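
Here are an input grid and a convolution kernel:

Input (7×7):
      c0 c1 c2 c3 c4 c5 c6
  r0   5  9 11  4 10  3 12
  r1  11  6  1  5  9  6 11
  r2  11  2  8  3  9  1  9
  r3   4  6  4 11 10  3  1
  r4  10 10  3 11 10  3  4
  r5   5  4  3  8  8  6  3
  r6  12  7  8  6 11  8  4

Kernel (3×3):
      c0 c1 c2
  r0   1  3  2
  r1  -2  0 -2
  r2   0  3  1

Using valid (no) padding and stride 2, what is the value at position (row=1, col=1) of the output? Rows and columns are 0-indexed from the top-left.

The receptive field on the input at this output position is [8 3 9 / 4 11 10 / 3 11 10]. Elementwise product with the kernel and sum: 8·1 + 3·3 + 9·2 + 4·-2 + 10·-2 + 11·3 + 10·1.

50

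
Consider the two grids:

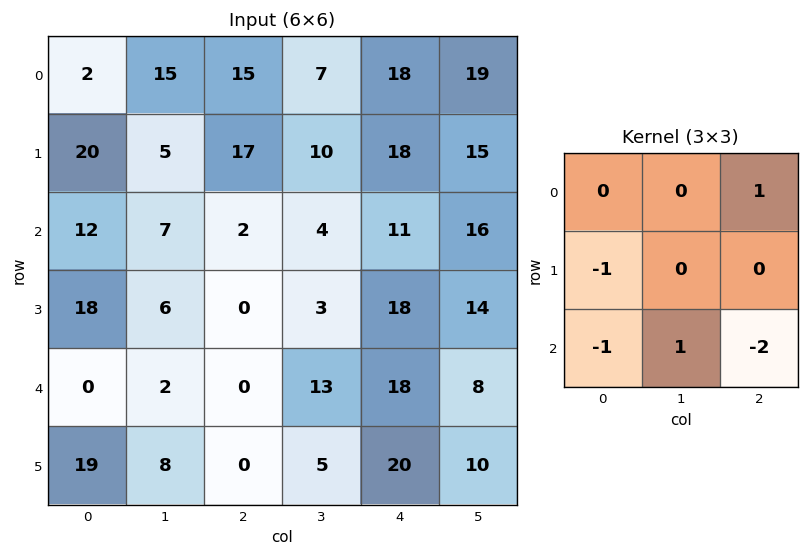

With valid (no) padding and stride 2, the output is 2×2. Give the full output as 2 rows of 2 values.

-14 -19
-14 -12

Output[0,0]: The receptive field on the input at this output position is [2 15 15 / 20 5 17 / 12 7 2]. Elementwise product with the kernel and sum: 15·1 + 20·-1 + 12·-1 + 7·1 + 2·-2.
Output[0,1]: The receptive field on the input at this output position is [15 7 18 / 17 10 18 / 2 4 11]. Elementwise product with the kernel and sum: 18·1 + 17·-1 + 2·-1 + 4·1 + 11·-2.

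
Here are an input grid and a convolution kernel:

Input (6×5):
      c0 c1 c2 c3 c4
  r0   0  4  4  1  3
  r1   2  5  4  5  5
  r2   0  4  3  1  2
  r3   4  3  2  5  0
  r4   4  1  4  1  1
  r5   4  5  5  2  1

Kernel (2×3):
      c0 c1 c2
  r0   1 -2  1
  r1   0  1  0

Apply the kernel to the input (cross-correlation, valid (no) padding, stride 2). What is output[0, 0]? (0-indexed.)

The receptive field on the input at this output position is [0 4 4 / 2 5 4]. Elementwise product with the kernel and sum: 0·1 + 4·-2 + 4·1 + 5·1.

1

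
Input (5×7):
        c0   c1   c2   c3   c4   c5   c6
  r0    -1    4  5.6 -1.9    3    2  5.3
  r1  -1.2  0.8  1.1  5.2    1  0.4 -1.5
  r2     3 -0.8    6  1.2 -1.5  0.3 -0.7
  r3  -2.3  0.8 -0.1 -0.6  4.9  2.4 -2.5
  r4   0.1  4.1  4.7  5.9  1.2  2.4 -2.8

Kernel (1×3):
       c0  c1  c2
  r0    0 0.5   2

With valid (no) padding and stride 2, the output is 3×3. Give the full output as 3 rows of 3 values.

13.2 5.05 11.6
11.6 -2.4 -1.25
11.45 5.35 -4.4

Output[0,0]: The receptive field on the input at this output position is [-1 4 5.6]. Elementwise product with the kernel and sum: 4·0.5 + 5.6·2.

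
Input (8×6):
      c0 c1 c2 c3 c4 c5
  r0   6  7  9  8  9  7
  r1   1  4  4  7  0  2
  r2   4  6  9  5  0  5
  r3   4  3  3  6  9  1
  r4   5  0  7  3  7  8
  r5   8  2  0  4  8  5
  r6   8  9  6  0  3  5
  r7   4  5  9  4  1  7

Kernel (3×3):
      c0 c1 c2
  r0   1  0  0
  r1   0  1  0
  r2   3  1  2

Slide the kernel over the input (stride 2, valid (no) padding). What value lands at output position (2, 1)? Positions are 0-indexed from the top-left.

The receptive field on the input at this output position is [7 3 7 / 0 4 8 / 6 0 3]. Elementwise product with the kernel and sum: 7·1 + 4·1 + 6·3 + 0·1 + 3·2.

35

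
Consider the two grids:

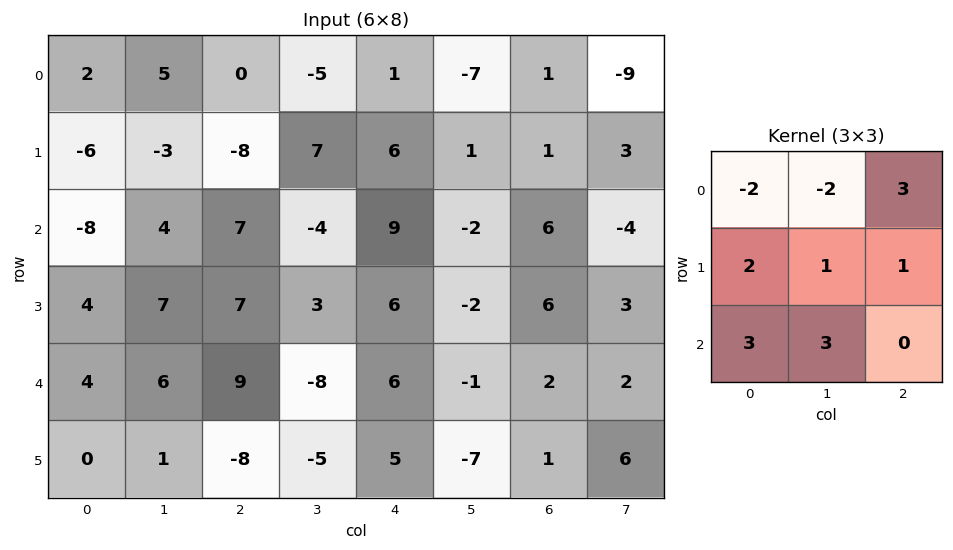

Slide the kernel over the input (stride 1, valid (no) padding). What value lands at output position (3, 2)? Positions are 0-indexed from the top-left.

-25

The receptive field on the input at this output position is [7 3 6 / 9 -8 6 / -8 -5 5]. Elementwise product with the kernel and sum: 7·-2 + 3·-2 + 6·3 + 9·2 + -8·1 + 6·1 + -8·3 + -5·3.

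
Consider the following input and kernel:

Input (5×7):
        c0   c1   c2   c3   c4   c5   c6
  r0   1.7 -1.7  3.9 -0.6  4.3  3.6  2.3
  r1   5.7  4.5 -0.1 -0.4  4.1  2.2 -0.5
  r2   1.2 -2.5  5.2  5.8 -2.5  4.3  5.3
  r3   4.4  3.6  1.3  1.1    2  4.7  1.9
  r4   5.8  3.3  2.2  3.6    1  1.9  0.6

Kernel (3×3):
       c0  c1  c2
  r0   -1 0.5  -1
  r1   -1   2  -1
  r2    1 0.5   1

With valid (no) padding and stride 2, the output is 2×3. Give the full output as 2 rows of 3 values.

Output[0,0]: The receptive field on the input at this output position is [1.7 -1.7 3.9 / 5.7 4.5 -0.1 / 1.2 -2.5 5.2]. Elementwise product with the kernel and sum: 1.7·-1 + -1.7·0.5 + 3.9·-1 + 5.7·-1 + 4.5·2 + -0.1·-1 + 1.2·1 + -2.5·0.5 + 5.2·1.

2.1 -7.7 0.95
3.5 4.1 7.4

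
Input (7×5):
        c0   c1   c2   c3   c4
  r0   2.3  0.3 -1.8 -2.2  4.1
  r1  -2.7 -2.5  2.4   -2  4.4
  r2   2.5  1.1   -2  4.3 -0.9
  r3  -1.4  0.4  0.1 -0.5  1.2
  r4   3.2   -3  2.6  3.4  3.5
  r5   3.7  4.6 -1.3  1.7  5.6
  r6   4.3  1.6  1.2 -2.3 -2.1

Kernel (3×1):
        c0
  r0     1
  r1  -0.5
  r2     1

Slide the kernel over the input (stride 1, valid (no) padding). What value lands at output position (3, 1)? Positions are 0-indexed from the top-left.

The receptive field on the input at this output position is [0.4 / -3 / 4.6]. Elementwise product with the kernel and sum: 0.4·1 + -3·-0.5 + 4.6·1.

6.5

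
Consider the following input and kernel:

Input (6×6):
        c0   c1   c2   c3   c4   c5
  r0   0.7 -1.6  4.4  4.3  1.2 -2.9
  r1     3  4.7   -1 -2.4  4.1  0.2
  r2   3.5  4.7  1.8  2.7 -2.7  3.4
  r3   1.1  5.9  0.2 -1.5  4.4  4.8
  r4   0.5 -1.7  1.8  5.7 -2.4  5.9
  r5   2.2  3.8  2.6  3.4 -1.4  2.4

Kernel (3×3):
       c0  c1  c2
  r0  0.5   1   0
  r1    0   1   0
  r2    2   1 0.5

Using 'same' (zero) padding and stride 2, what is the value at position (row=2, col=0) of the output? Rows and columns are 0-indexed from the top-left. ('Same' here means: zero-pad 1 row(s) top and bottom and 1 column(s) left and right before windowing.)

5.7

The receptive field on the zero-padded input at this output position is [0 1.1 5.9 / 0 0.5 -1.7 / 0 2.2 3.8]. Elementwise product with the kernel and sum: 0·0.5 + 1.1·1 + 0.5·1 + 0·2 + 2.2·1 + 3.8·0.5.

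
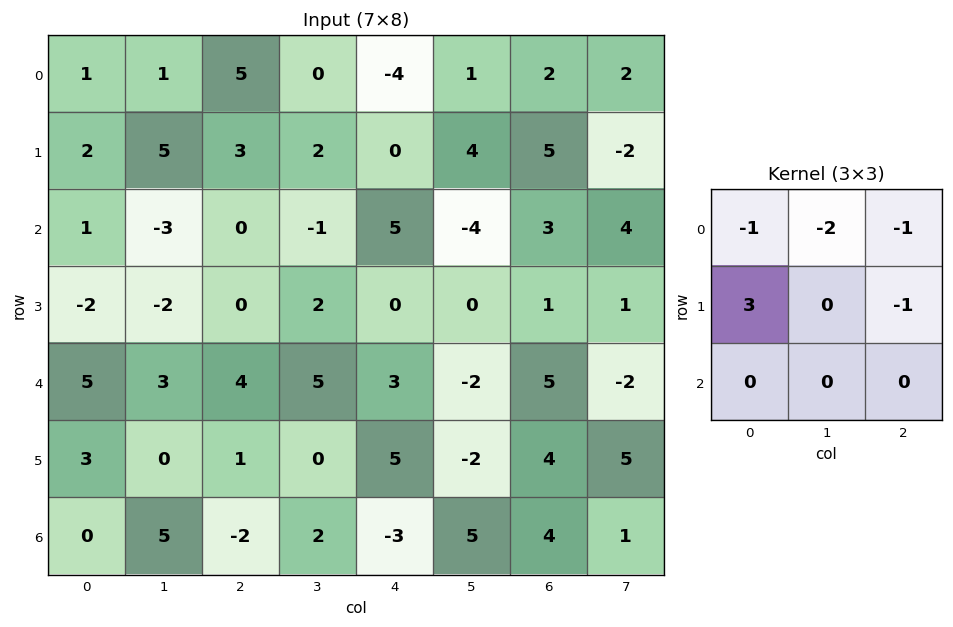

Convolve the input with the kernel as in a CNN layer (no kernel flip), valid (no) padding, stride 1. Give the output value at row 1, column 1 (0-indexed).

The receptive field on the input at this output position is [5 3 2 / -3 0 -1 / -2 0 2]. Elementwise product with the kernel and sum: 5·-1 + 3·-2 + 2·-1 + -3·3 + -1·-1.

-21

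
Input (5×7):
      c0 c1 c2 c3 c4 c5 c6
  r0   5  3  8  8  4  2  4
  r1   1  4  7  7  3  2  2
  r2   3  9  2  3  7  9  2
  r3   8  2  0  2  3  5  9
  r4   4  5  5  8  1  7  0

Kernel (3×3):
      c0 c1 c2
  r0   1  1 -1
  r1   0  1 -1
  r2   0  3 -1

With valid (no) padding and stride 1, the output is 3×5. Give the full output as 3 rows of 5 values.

22 6 18 23 27
11 1 10 10 16
22 13 20 -5 31

Output[0,0]: The receptive field on the input at this output position is [5 3 8 / 1 4 7 / 3 9 2]. Elementwise product with the kernel and sum: 5·1 + 3·1 + 8·-1 + 4·1 + 7·-1 + 9·3 + 2·-1.
Output[0,1]: The receptive field on the input at this output position is [3 8 8 / 4 7 7 / 9 2 3]. Elementwise product with the kernel and sum: 3·1 + 8·1 + 8·-1 + 7·1 + 7·-1 + 2·3 + 3·-1.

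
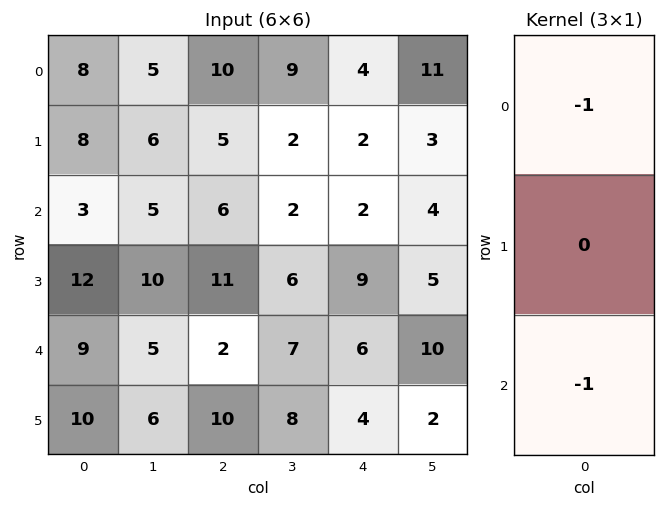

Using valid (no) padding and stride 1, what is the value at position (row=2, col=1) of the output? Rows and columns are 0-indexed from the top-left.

The receptive field on the input at this output position is [5 / 10 / 5]. Elementwise product with the kernel and sum: 5·-1 + 5·-1.

-10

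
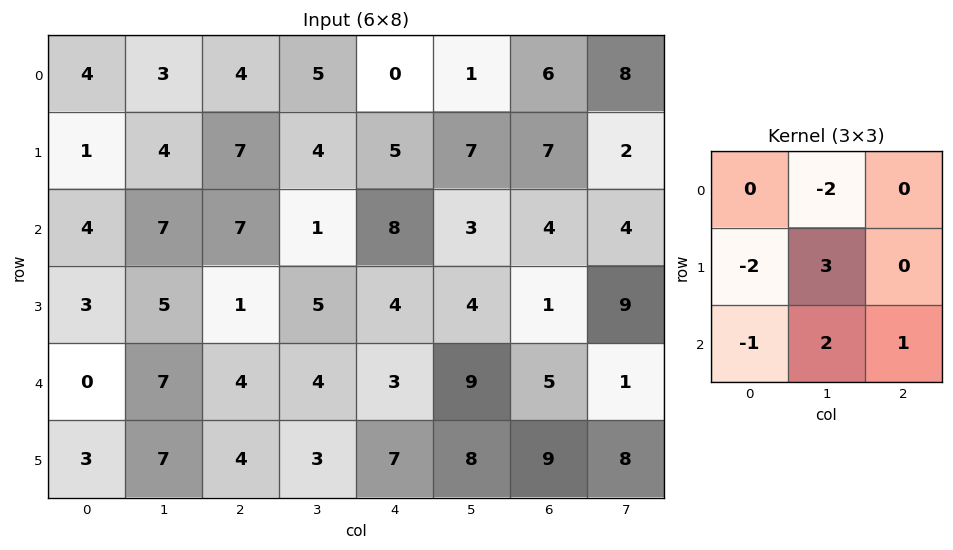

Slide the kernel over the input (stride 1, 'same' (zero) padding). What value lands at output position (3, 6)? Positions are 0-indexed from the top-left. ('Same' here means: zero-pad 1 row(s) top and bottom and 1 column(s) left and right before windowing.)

The receptive field on the zero-padded input at this output position is [3 4 4 / 4 1 9 / 9 5 1]. Elementwise product with the kernel and sum: 4·-2 + 4·-2 + 1·3 + 9·-1 + 5·2 + 1·1.

-11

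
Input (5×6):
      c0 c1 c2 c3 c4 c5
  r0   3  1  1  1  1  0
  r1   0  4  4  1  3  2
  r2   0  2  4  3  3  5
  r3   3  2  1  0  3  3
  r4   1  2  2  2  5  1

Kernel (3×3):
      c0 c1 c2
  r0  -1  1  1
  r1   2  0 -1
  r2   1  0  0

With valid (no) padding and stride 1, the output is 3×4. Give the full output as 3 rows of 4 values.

Output[0,0]: The receptive field on the input at this output position is [3 1 1 / 0 4 4 / 0 2 4]. Elementwise product with the kernel and sum: 3·-1 + 1·1 + 1·1 + 0·2 + 4·-1 + 0·1.
Output[0,1]: The receptive field on the input at this output position is [1 1 1 / 4 4 1 / 2 4 3]. Elementwise product with the kernel and sum: 1·-1 + 1·1 + 1·1 + 4·2 + 1·-1 + 2·1.

-5 10 10 3
7 4 6 5
12 11 3 4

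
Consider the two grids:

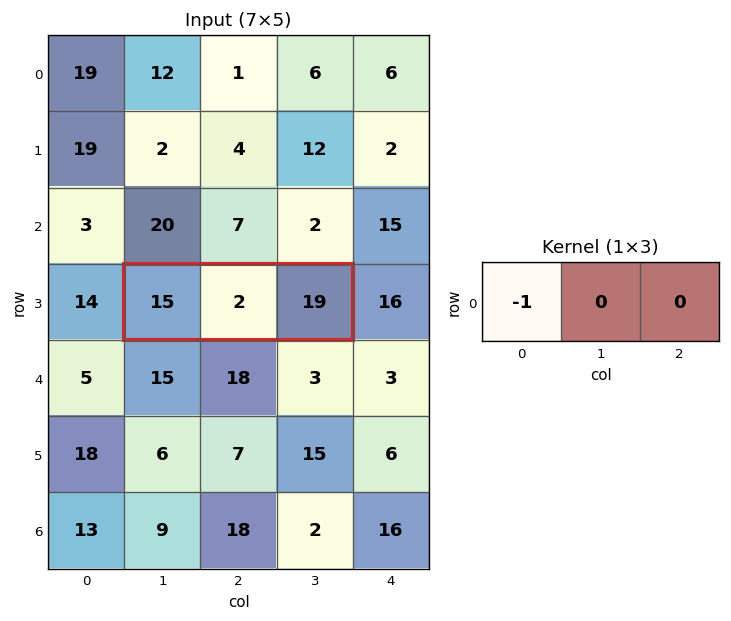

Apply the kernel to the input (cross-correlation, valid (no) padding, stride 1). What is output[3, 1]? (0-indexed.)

The receptive field on the input at this output position is [15 2 19]. Elementwise product with the kernel and sum: 15·-1.

-15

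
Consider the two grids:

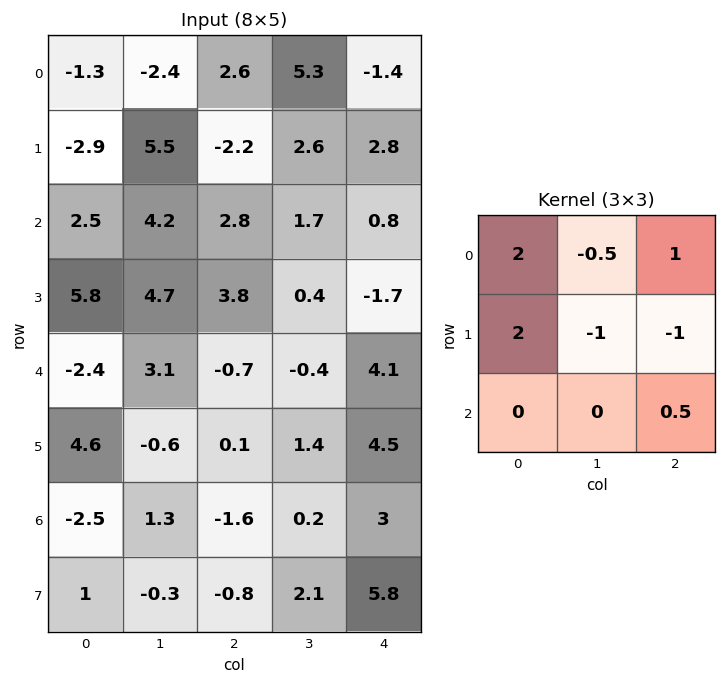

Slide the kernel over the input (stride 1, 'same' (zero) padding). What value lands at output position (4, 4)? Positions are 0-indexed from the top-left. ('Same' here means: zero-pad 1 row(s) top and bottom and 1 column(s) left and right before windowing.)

The receptive field on the zero-padded input at this output position is [0.4 -1.7 0 / -0.4 4.1 0 / 1.4 4.5 0]. Elementwise product with the kernel and sum: 0.4·2 + -1.7·-0.5 + 0·1 + -0.4·2 + 4.1·-1 + 0·-1 + 0·0.5.

-3.25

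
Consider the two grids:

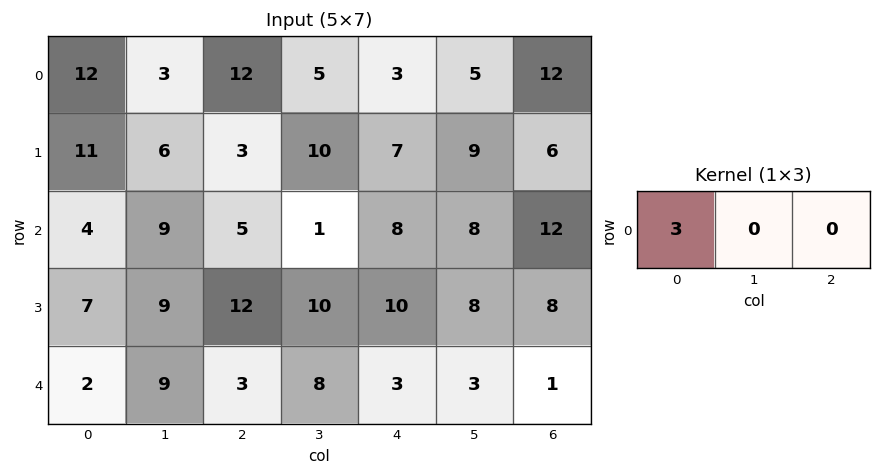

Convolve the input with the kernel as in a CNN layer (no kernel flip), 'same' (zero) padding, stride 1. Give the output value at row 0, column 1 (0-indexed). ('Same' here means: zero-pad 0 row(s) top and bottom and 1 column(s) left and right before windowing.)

36

The receptive field on the zero-padded input at this output position is [12 3 12]. Elementwise product with the kernel and sum: 12·3.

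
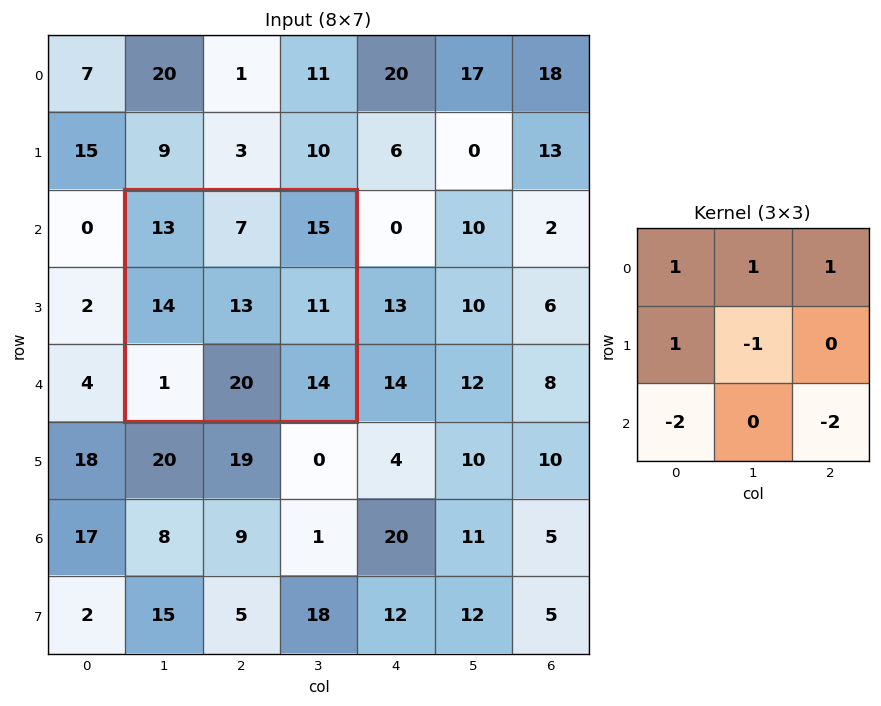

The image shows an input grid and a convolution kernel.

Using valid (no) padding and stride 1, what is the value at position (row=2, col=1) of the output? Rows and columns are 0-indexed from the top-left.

The receptive field on the input at this output position is [13 7 15 / 14 13 11 / 1 20 14]. Elementwise product with the kernel and sum: 13·1 + 7·1 + 15·1 + 14·1 + 13·-1 + 1·-2 + 14·-2.

6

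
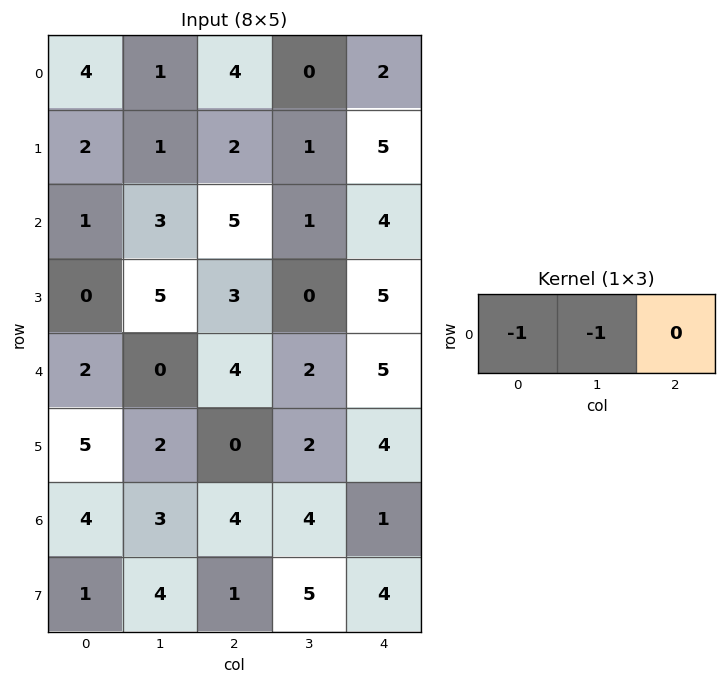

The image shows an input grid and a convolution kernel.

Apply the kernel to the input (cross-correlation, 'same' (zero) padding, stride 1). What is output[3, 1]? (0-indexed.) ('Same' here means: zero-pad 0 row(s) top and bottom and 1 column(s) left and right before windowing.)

-5

The receptive field on the zero-padded input at this output position is [0 5 3]. Elementwise product with the kernel and sum: 0·-1 + 5·-1.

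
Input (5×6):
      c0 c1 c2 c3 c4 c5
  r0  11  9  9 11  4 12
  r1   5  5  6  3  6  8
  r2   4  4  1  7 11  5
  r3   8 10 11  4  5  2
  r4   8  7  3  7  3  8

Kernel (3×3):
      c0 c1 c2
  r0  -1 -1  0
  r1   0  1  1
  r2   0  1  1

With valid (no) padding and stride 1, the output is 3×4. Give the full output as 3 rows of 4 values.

-4 -1 7 15
16 12 18 14
23 20 11 0

Output[0,0]: The receptive field on the input at this output position is [11 9 9 / 5 5 6 / 4 4 1]. Elementwise product with the kernel and sum: 11·-1 + 9·-1 + 5·1 + 6·1 + 4·1 + 1·1.
Output[0,1]: The receptive field on the input at this output position is [9 9 11 / 5 6 3 / 4 1 7]. Elementwise product with the kernel and sum: 9·-1 + 9·-1 + 6·1 + 3·1 + 1·1 + 7·1.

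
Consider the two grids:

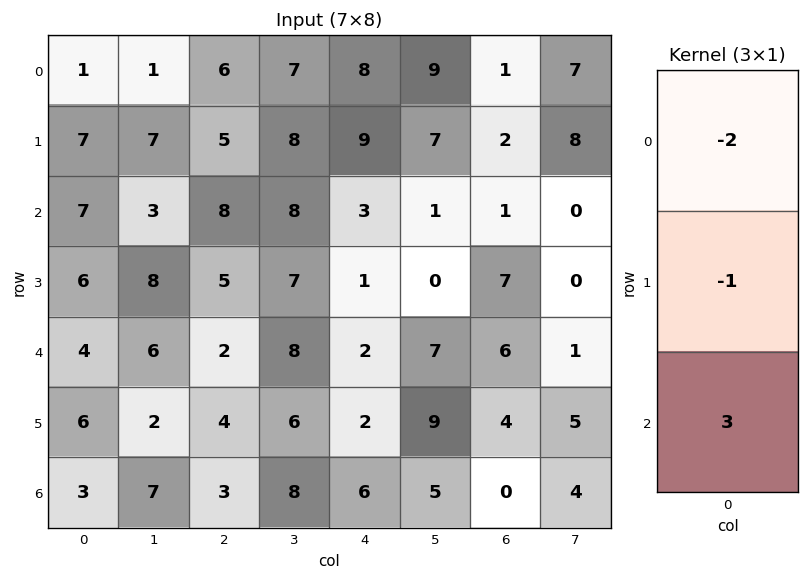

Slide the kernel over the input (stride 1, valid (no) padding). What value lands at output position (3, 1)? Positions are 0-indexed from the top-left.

The receptive field on the input at this output position is [8 / 6 / 2]. Elementwise product with the kernel and sum: 8·-2 + 6·-1 + 2·3.

-16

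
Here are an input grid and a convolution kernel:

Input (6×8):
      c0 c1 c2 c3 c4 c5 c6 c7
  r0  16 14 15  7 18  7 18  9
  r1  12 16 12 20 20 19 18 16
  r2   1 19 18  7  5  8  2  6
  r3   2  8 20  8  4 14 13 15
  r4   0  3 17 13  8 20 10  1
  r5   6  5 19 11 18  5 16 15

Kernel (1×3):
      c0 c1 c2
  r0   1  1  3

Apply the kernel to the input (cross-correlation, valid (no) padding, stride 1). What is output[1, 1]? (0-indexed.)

The receptive field on the input at this output position is [16 12 20]. Elementwise product with the kernel and sum: 16·1 + 12·1 + 20·3.

88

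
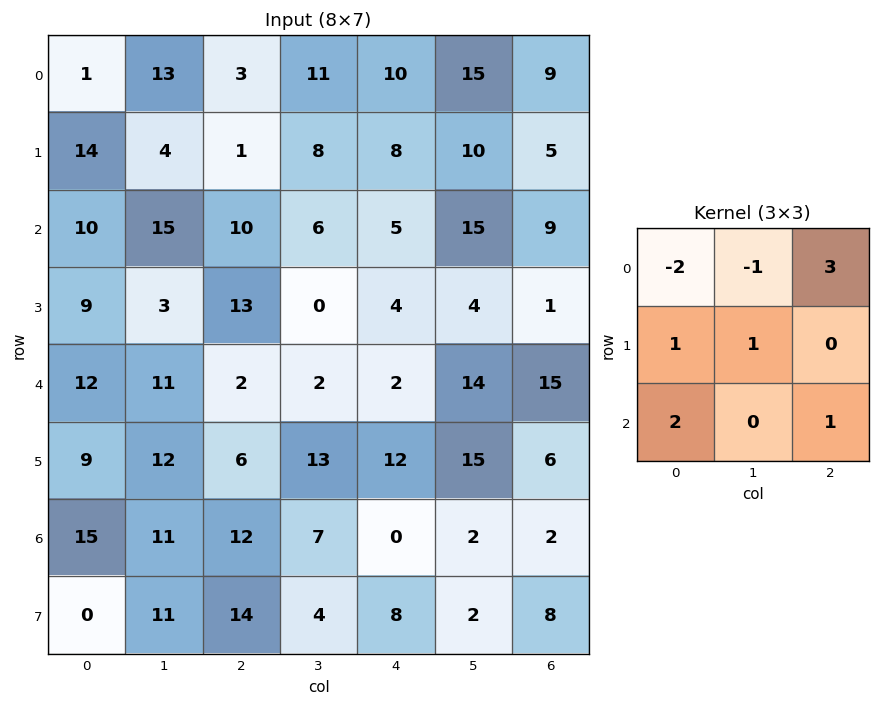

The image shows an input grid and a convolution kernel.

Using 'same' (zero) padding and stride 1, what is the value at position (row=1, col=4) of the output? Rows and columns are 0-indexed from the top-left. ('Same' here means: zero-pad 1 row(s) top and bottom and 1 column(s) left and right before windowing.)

The receptive field on the zero-padded input at this output position is [11 10 15 / 8 8 10 / 6 5 15]. Elementwise product with the kernel and sum: 11·-2 + 10·-1 + 15·3 + 8·1 + 8·1 + 6·2 + 15·1.

56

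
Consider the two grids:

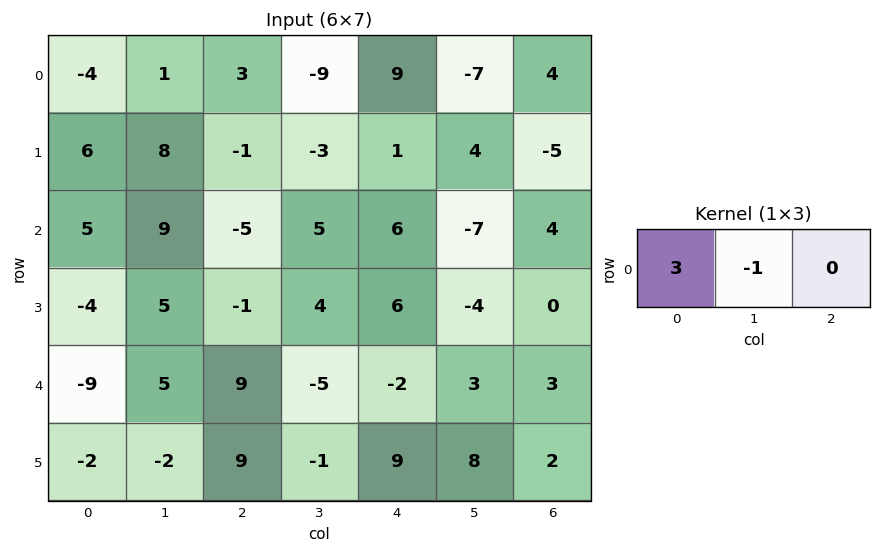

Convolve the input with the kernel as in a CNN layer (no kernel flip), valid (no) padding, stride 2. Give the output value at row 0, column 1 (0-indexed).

18

The receptive field on the input at this output position is [3 -9 9]. Elementwise product with the kernel and sum: 3·3 + -9·-1.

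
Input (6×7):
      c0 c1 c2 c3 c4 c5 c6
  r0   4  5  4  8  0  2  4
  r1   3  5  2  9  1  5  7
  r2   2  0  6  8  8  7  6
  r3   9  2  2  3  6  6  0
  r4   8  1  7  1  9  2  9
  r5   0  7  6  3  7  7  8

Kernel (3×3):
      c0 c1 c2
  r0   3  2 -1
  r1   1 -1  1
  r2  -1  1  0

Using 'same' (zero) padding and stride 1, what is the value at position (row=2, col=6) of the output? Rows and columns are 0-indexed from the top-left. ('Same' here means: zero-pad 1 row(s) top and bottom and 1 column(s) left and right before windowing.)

The receptive field on the zero-padded input at this output position is [5 7 0 / 7 6 0 / 6 0 0]. Elementwise product with the kernel and sum: 5·3 + 7·2 + 0·-1 + 7·1 + 6·-1 + 0·1 + 6·-1 + 0·1.

24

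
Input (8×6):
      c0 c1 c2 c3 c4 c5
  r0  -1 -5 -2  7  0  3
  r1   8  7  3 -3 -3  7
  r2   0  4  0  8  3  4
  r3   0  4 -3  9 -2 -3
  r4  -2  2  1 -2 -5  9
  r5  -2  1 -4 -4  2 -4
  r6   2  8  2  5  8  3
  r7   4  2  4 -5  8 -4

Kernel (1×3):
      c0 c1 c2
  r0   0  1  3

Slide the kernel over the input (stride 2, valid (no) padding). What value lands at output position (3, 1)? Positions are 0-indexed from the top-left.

The receptive field on the input at this output position is [2 5 8]. Elementwise product with the kernel and sum: 5·1 + 8·3.

29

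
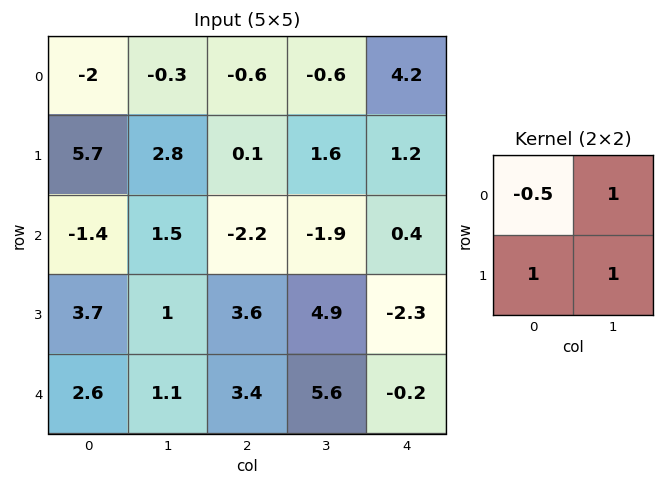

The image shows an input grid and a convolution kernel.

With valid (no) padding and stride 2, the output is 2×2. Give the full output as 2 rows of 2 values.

Output[0,0]: The receptive field on the input at this output position is [-2 -0.3 / 5.7 2.8]. Elementwise product with the kernel and sum: -2·-0.5 + -0.3·1 + 5.7·1 + 2.8·1.
Output[0,1]: The receptive field on the input at this output position is [-0.6 -0.6 / 0.1 1.6]. Elementwise product with the kernel and sum: -0.6·-0.5 + -0.6·1 + 0.1·1 + 1.6·1.

9.2 1.4
6.9 7.7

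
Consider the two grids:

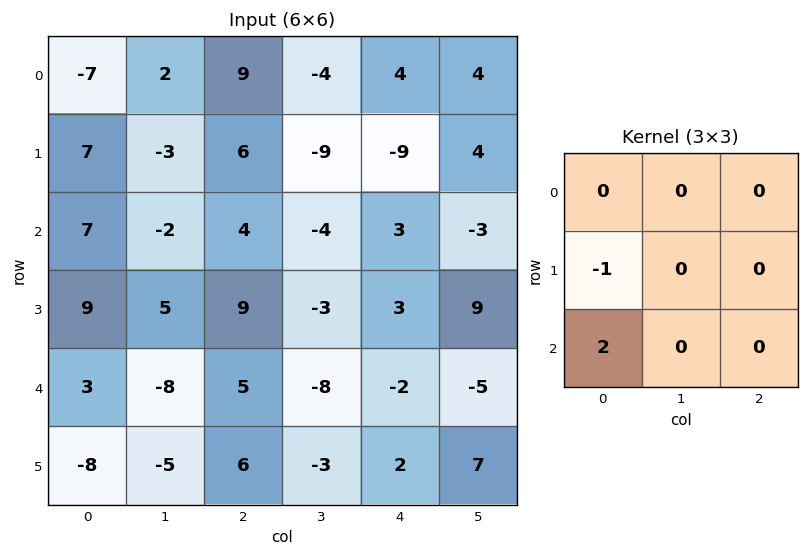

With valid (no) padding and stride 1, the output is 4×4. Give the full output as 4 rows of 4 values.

Output[0,0]: The receptive field on the input at this output position is [-7 2 9 / 7 -3 6 / 7 -2 4]. Elementwise product with the kernel and sum: 7·-1 + 7·2.

7 -1 2 1
11 12 14 -2
-3 -21 1 -13
-19 -2 7 2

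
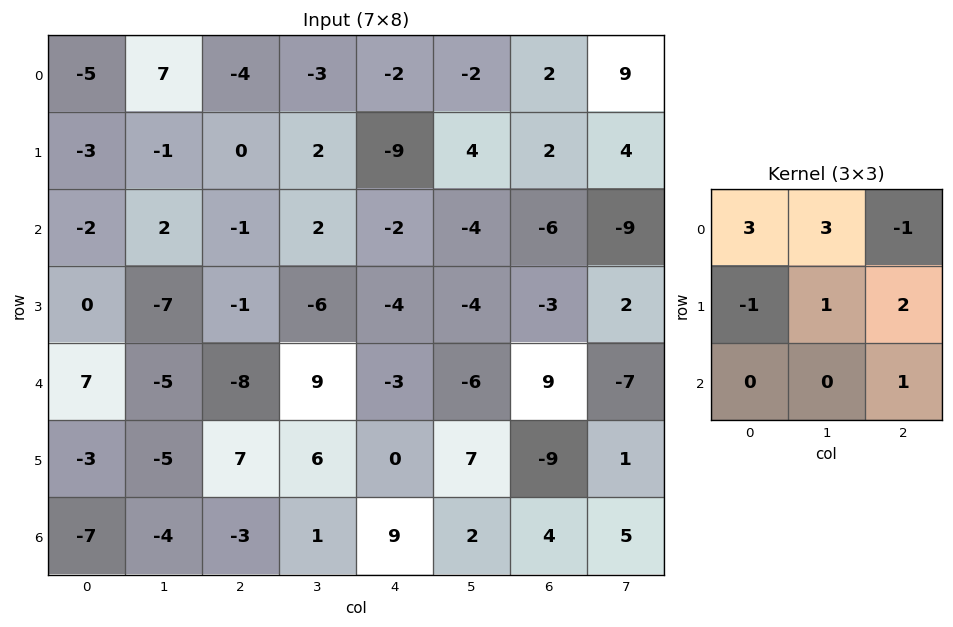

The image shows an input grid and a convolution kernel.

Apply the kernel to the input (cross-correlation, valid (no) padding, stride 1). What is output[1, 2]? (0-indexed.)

10

The receptive field on the input at this output position is [0 2 -9 / -1 2 -2 / -1 -6 -4]. Elementwise product with the kernel and sum: 0·3 + 2·3 + -9·-1 + -1·-1 + 2·1 + -2·2 + -4·1.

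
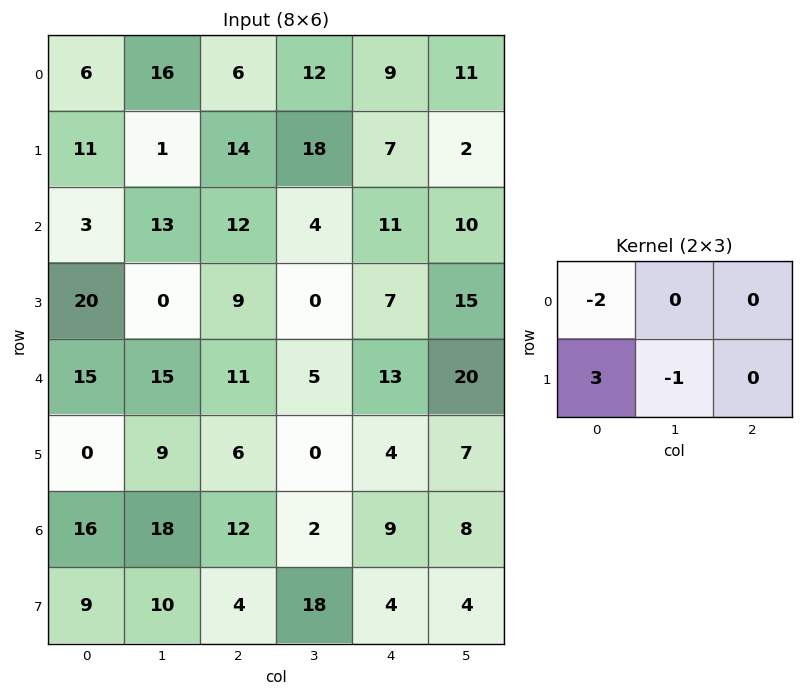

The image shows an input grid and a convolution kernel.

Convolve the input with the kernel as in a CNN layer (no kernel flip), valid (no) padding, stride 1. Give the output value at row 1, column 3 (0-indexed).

-35

The receptive field on the input at this output position is [18 7 2 / 4 11 10]. Elementwise product with the kernel and sum: 18·-2 + 4·3 + 11·-1.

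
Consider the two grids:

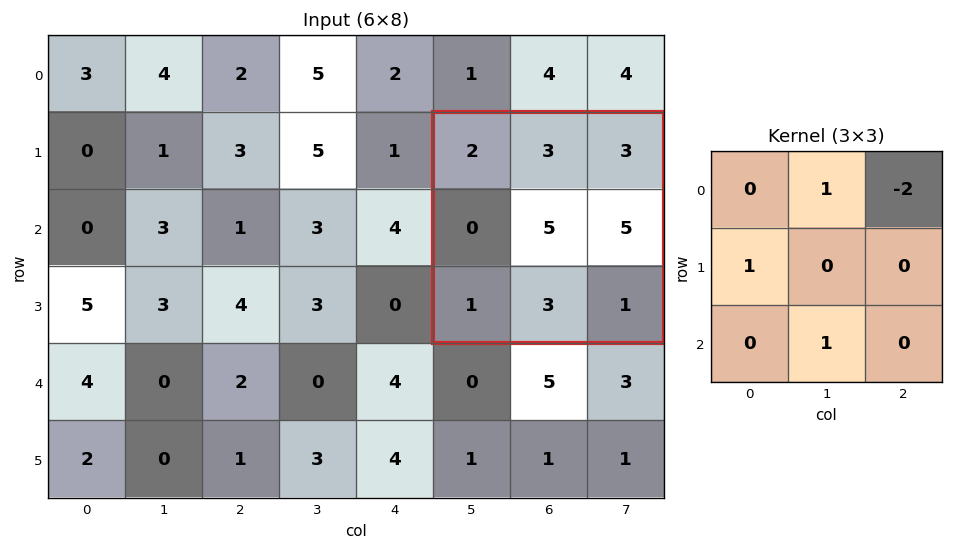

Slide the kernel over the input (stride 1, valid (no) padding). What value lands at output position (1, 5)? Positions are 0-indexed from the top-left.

The receptive field on the input at this output position is [2 3 3 / 0 5 5 / 1 3 1]. Elementwise product with the kernel and sum: 3·1 + 3·-2 + 0·1 + 3·1.

0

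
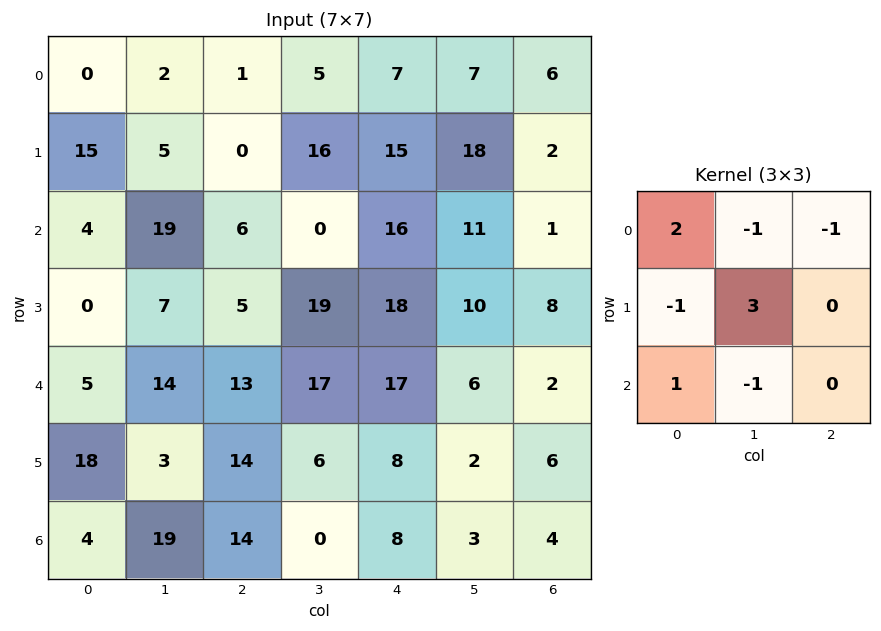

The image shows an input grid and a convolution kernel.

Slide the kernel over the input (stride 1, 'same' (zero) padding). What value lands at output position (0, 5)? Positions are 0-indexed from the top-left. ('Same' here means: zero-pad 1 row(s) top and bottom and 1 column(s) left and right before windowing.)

11

The receptive field on the zero-padded input at this output position is [0 0 0 / 7 7 6 / 15 18 2]. Elementwise product with the kernel and sum: 0·2 + 0·-1 + 0·-1 + 7·-1 + 7·3 + 15·1 + 18·-1.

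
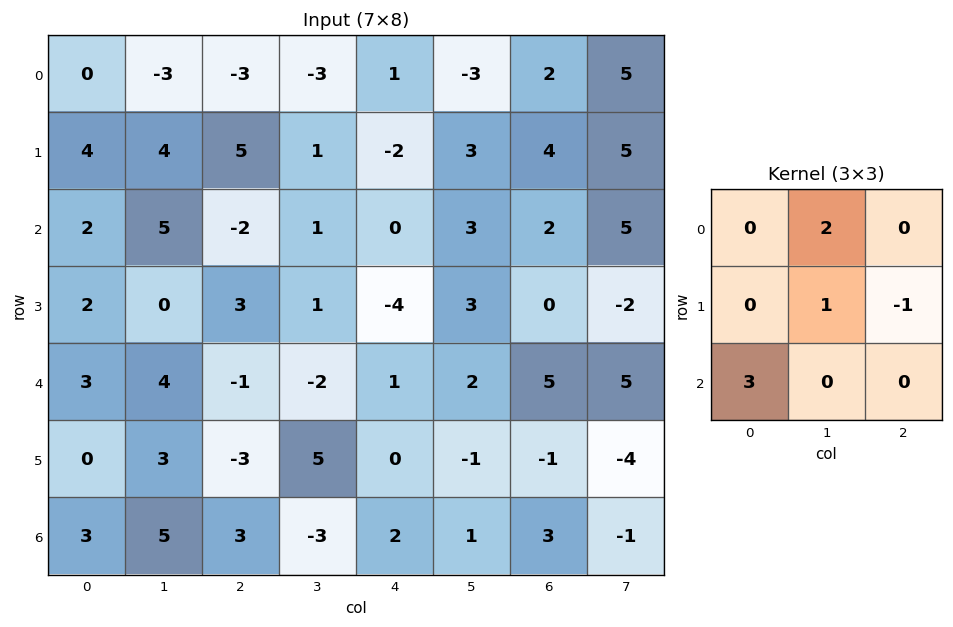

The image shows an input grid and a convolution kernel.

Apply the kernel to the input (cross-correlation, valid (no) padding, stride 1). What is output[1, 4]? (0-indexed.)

The receptive field on the input at this output position is [-2 3 4 / 0 3 2 / -4 3 0]. Elementwise product with the kernel and sum: 3·2 + 3·1 + 2·-1 + -4·3.

-5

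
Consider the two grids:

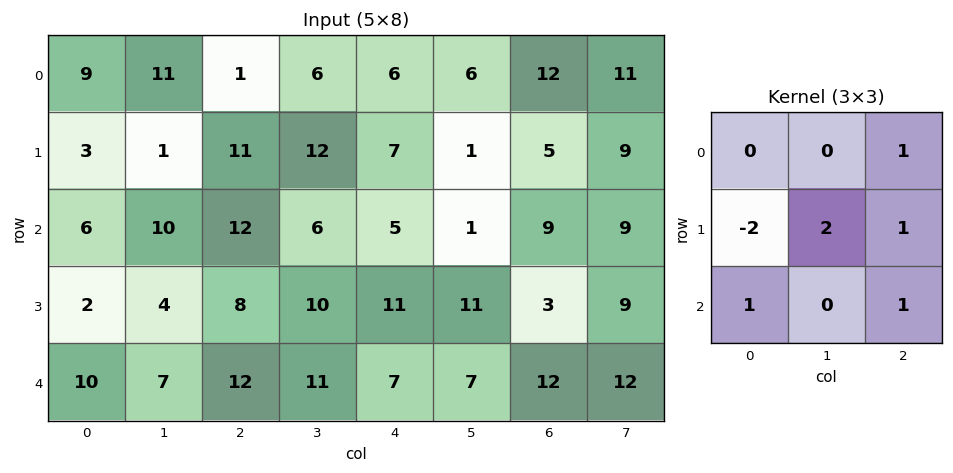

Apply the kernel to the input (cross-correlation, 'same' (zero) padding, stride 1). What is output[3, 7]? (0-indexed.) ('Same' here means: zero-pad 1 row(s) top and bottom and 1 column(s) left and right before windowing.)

The receptive field on the zero-padded input at this output position is [9 9 0 / 3 9 0 / 12 12 0]. Elementwise product with the kernel and sum: 0·1 + 3·-2 + 9·2 + 0·1 + 12·1 + 0·1.

24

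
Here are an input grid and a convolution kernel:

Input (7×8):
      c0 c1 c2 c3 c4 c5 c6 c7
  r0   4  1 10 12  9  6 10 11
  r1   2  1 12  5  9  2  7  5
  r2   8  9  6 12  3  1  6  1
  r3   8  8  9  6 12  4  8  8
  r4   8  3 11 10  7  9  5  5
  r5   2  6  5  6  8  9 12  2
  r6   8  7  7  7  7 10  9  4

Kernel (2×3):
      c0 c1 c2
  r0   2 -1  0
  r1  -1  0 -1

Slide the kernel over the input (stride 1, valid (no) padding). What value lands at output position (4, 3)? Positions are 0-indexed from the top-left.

The receptive field on the input at this output position is [10 7 9 / 6 8 9]. Elementwise product with the kernel and sum: 10·2 + 7·-1 + 6·-1 + 9·-1.

-2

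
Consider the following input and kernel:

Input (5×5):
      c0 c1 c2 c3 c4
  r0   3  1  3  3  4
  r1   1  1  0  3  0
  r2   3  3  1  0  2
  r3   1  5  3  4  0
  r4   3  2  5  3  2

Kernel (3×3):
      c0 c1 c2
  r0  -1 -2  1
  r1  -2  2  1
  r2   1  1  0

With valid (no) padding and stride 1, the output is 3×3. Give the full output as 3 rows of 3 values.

Output[0,0]: The receptive field on the input at this output position is [3 1 3 / 1 1 0 / 3 3 1]. Elementwise product with the kernel and sum: 3·-1 + 1·-2 + 3·1 + 1·-2 + 1·2 + 0·1 + 3·1 + 3·1.
Output[0,1]: The receptive field on the input at this output position is [1 3 3 / 1 0 3 / 3 1 0]. Elementwise product with the kernel and sum: 1·-1 + 3·-2 + 3·1 + 1·-2 + 0·2 + 3·1 + 3·1 + 1·1.

4 1 2
4 6 1
8 2 11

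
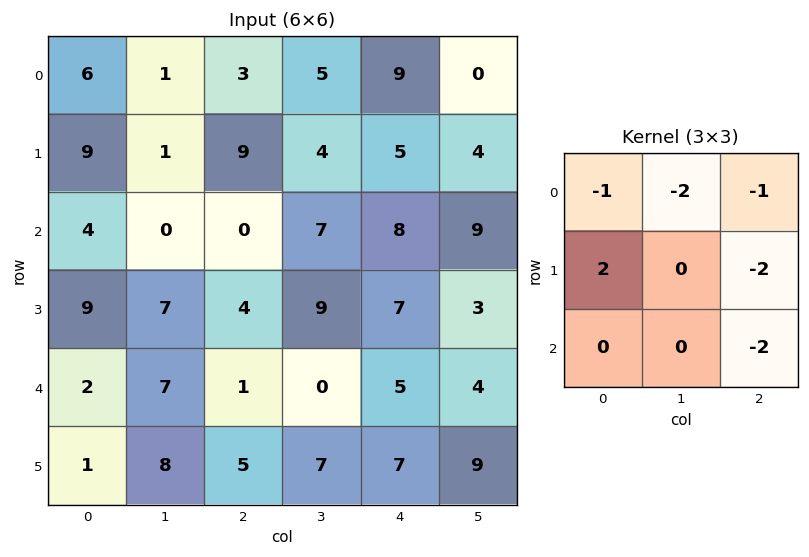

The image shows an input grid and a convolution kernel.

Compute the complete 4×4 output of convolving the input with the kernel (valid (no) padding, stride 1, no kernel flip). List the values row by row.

-11 -32 -30 -41
-20 -55 -52 -28
4 -11 -38 -28
-35 -24 -51 -52

Output[0,0]: The receptive field on the input at this output position is [6 1 3 / 9 1 9 / 4 0 0]. Elementwise product with the kernel and sum: 6·-1 + 1·-2 + 3·-1 + 9·2 + 9·-2 + 0·-2.
Output[0,1]: The receptive field on the input at this output position is [1 3 5 / 1 9 4 / 0 0 7]. Elementwise product with the kernel and sum: 1·-1 + 3·-2 + 5·-1 + 1·2 + 4·-2 + 7·-2.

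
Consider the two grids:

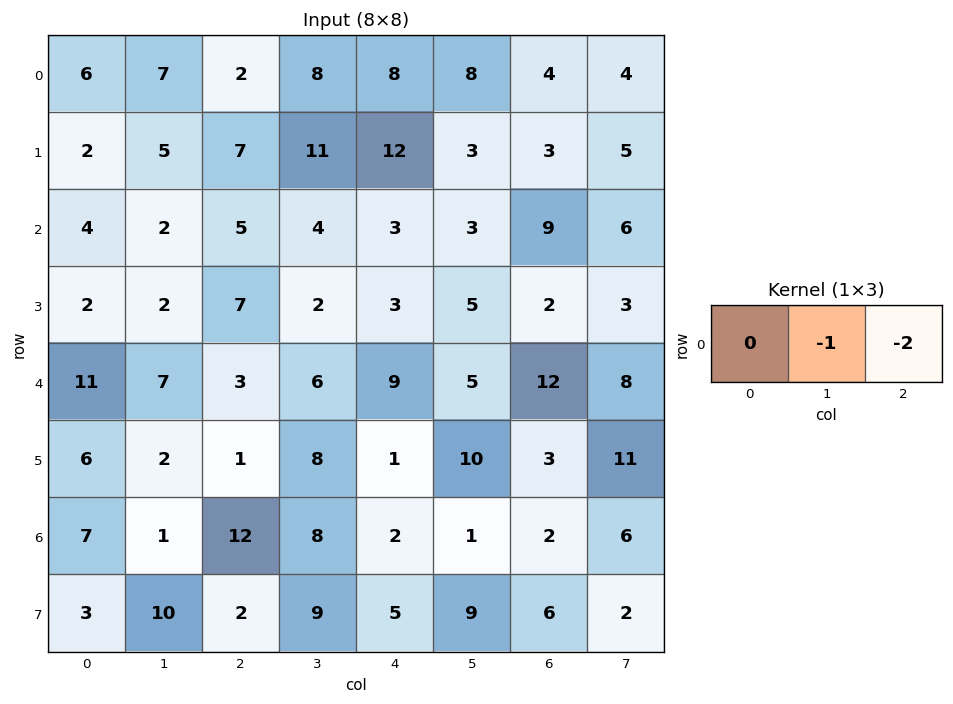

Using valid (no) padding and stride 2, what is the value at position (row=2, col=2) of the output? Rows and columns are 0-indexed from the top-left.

-29

The receptive field on the input at this output position is [9 5 12]. Elementwise product with the kernel and sum: 5·-1 + 12·-2.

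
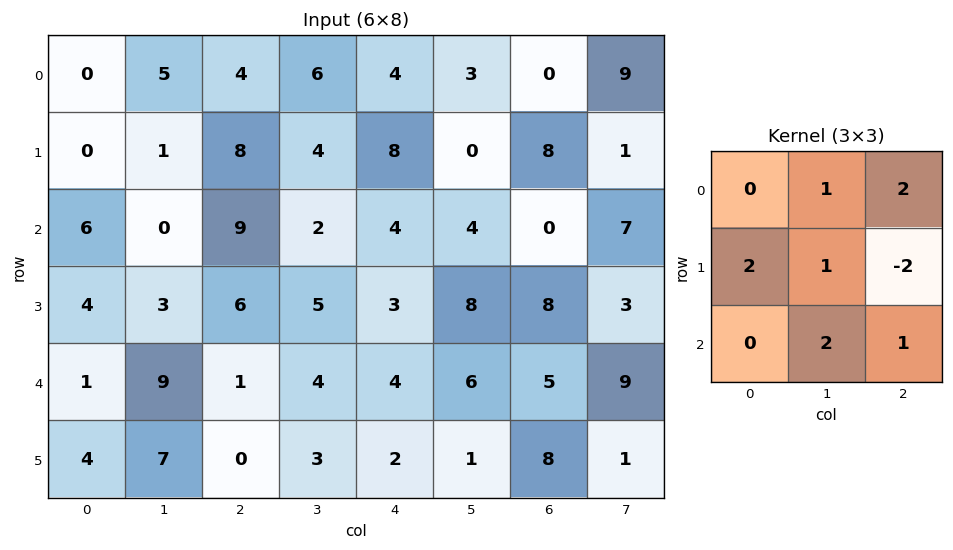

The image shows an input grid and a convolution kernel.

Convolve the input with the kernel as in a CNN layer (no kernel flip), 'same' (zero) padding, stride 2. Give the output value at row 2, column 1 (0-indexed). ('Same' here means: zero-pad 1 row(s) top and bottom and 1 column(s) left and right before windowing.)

The receptive field on the zero-padded input at this output position is [3 6 5 / 9 1 4 / 7 0 3]. Elementwise product with the kernel and sum: 6·1 + 5·2 + 9·2 + 1·1 + 4·-2 + 0·2 + 3·1.

30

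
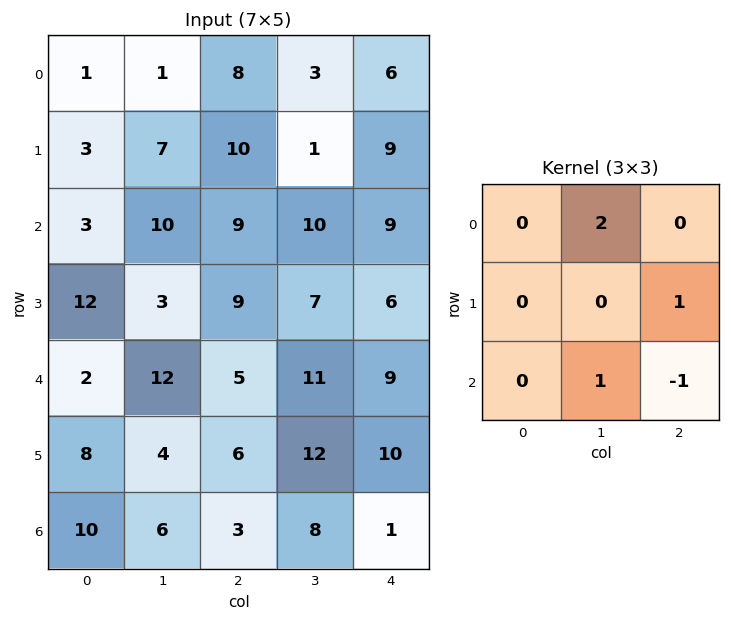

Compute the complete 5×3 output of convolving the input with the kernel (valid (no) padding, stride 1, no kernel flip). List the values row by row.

Output[0,0]: The receptive field on the input at this output position is [1 1 8 / 3 7 10 / 3 10 9]. Elementwise product with the kernel and sum: 1·2 + 10·1 + 10·1 + 9·-1.

13 16 16
17 32 12
36 19 28
9 23 25
33 17 39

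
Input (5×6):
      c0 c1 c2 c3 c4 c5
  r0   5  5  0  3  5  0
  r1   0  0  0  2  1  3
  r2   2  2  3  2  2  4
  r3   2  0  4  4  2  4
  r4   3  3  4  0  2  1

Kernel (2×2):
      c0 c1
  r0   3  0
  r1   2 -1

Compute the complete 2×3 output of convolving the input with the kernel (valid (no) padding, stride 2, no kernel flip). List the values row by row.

Output[0,0]: The receptive field on the input at this output position is [5 5 / 0 0]. Elementwise product with the kernel and sum: 5·3 + 0·2 + 0·-1.
Output[0,1]: The receptive field on the input at this output position is [0 3 / 0 2]. Elementwise product with the kernel and sum: 0·3 + 0·2 + 2·-1.

15 -2 14
10 13 6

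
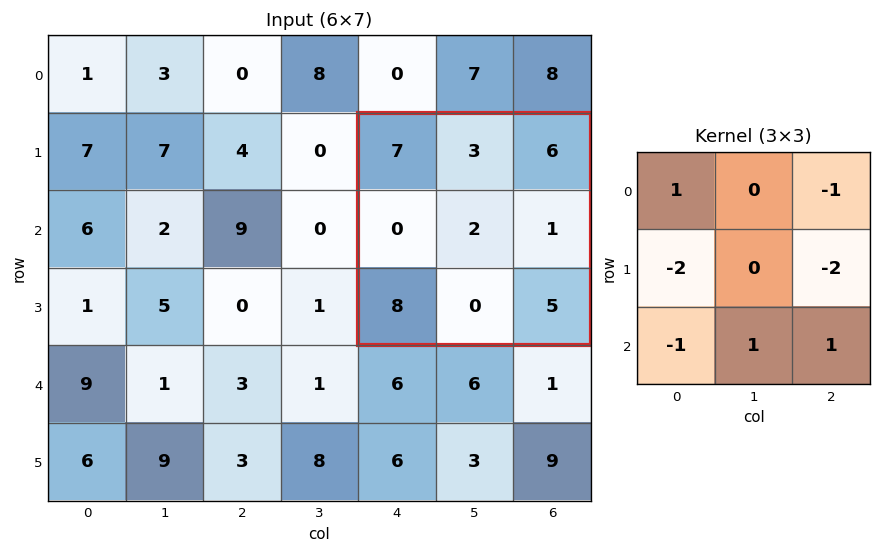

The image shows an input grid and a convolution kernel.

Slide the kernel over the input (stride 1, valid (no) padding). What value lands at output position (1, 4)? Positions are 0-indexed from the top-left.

The receptive field on the input at this output position is [7 3 6 / 0 2 1 / 8 0 5]. Elementwise product with the kernel and sum: 7·1 + 6·-1 + 0·-2 + 1·-2 + 8·-1 + 0·1 + 5·1.

-4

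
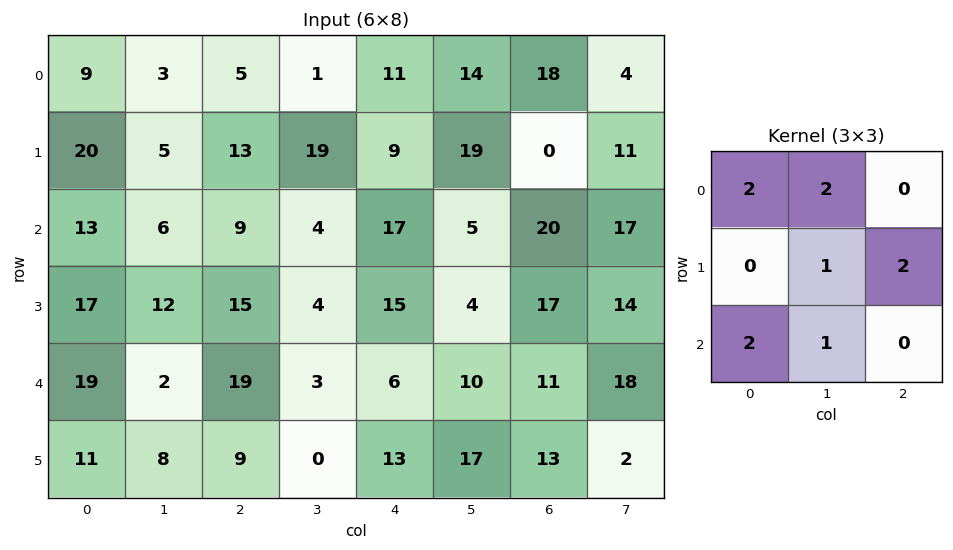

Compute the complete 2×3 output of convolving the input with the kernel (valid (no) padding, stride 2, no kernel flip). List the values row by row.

87 71 108
120 101 104

Output[0,0]: The receptive field on the input at this output position is [9 3 5 / 20 5 13 / 13 6 9]. Elementwise product with the kernel and sum: 9·2 + 3·2 + 5·1 + 13·2 + 13·2 + 6·1.
Output[0,1]: The receptive field on the input at this output position is [5 1 11 / 13 19 9 / 9 4 17]. Elementwise product with the kernel and sum: 5·2 + 1·2 + 19·1 + 9·2 + 9·2 + 4·1.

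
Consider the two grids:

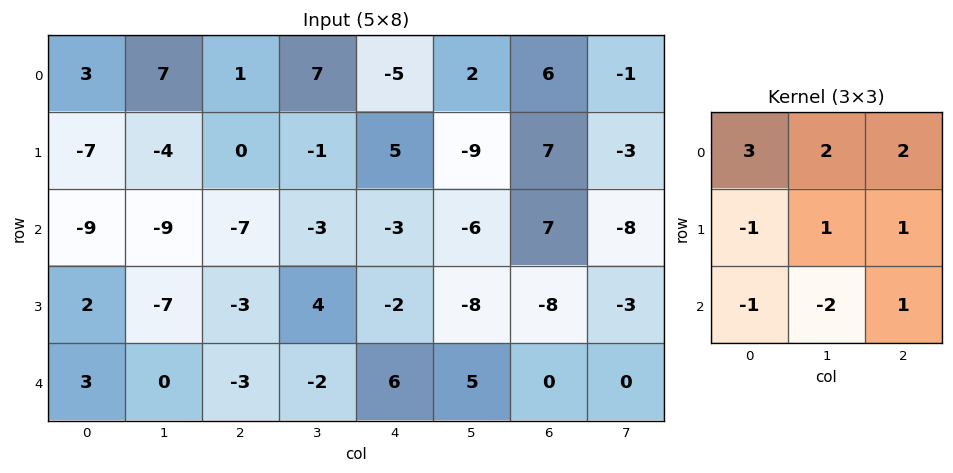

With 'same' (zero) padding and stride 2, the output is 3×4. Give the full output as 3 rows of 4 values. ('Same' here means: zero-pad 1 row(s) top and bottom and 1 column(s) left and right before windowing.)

Output[0,0]: The receptive field on the zero-padded input at this output position is [0 0 0 / 0 3 7 / 0 -7 -4]. Elementwise product with the kernel and sum: 0·3 + 0·2 + 0·2 + 0·-1 + 3·1 + 7·1 + 0·-1 + -7·-2 + -4·1.

20 4 -28 -5
-51 2 -25 7
-7 -24 5 -51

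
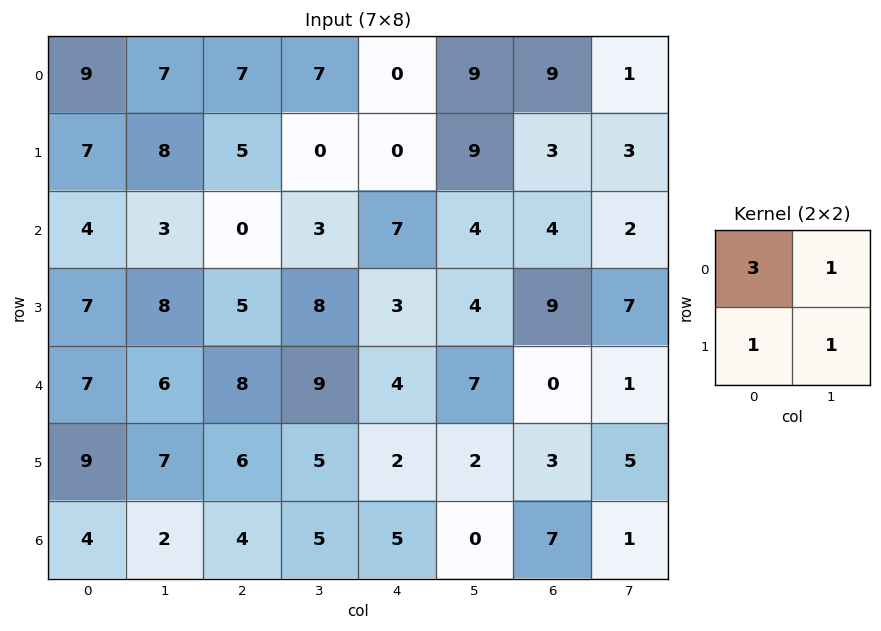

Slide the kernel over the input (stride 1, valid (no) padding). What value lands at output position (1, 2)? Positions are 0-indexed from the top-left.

18

The receptive field on the input at this output position is [5 0 / 0 3]. Elementwise product with the kernel and sum: 5·3 + 0·1 + 0·1 + 3·1.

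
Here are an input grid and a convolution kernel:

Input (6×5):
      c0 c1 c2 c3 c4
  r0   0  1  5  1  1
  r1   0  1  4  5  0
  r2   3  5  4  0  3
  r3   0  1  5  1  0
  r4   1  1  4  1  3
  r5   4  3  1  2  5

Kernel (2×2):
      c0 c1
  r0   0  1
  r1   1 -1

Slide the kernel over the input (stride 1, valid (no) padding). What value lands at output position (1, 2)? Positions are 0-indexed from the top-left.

9

The receptive field on the input at this output position is [4 5 / 4 0]. Elementwise product with the kernel and sum: 5·1 + 4·1 + 0·-1.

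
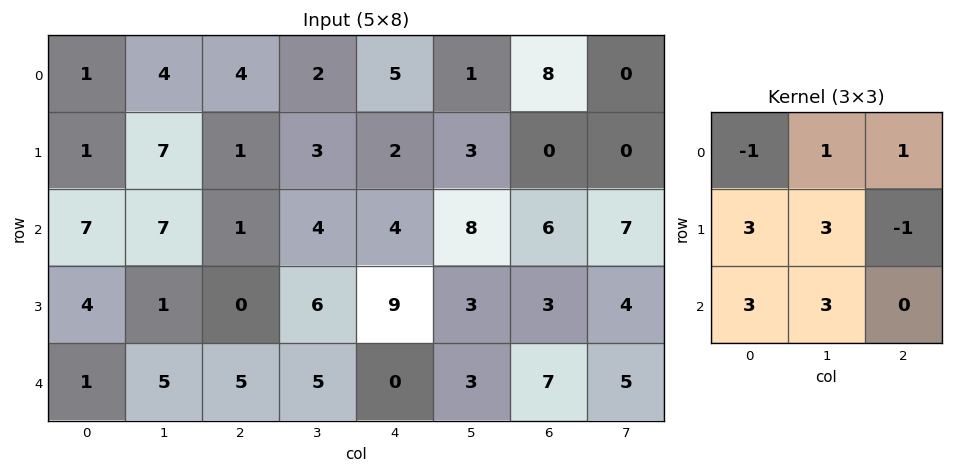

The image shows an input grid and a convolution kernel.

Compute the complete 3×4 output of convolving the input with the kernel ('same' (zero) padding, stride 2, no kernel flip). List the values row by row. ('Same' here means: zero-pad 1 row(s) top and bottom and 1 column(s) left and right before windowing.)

2 46 35 36
34 20 63 50
3 30 18 29

Output[0,0]: The receptive field on the zero-padded input at this output position is [0 0 0 / 0 1 4 / 0 1 7]. Elementwise product with the kernel and sum: 0·-1 + 0·1 + 0·1 + 0·3 + 1·3 + 4·-1 + 0·3 + 1·3.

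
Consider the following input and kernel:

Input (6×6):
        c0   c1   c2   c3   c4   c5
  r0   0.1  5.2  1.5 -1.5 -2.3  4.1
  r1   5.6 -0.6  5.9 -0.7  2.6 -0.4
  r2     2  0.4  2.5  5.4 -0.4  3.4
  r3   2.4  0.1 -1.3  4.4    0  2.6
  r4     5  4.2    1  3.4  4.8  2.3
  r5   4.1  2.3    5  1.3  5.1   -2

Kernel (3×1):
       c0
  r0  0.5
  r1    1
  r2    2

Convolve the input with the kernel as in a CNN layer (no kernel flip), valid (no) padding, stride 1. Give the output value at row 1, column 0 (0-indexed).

9.6

The receptive field on the input at this output position is [5.6 / 2 / 2.4]. Elementwise product with the kernel and sum: 5.6·0.5 + 2·1 + 2.4·2.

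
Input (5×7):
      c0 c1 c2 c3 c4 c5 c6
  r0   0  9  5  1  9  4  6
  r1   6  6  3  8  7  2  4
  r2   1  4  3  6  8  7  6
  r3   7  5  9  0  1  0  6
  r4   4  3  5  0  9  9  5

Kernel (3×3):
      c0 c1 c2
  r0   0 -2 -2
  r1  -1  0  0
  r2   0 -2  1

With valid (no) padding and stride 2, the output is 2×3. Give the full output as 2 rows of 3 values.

-39 -27 -35
-22 -28 -40

Output[0,0]: The receptive field on the input at this output position is [0 9 5 / 6 6 3 / 1 4 3]. Elementwise product with the kernel and sum: 9·-2 + 5·-2 + 6·-1 + 4·-2 + 3·1.
Output[0,1]: The receptive field on the input at this output position is [5 1 9 / 3 8 7 / 3 6 8]. Elementwise product with the kernel and sum: 1·-2 + 9·-2 + 3·-1 + 6·-2 + 8·1.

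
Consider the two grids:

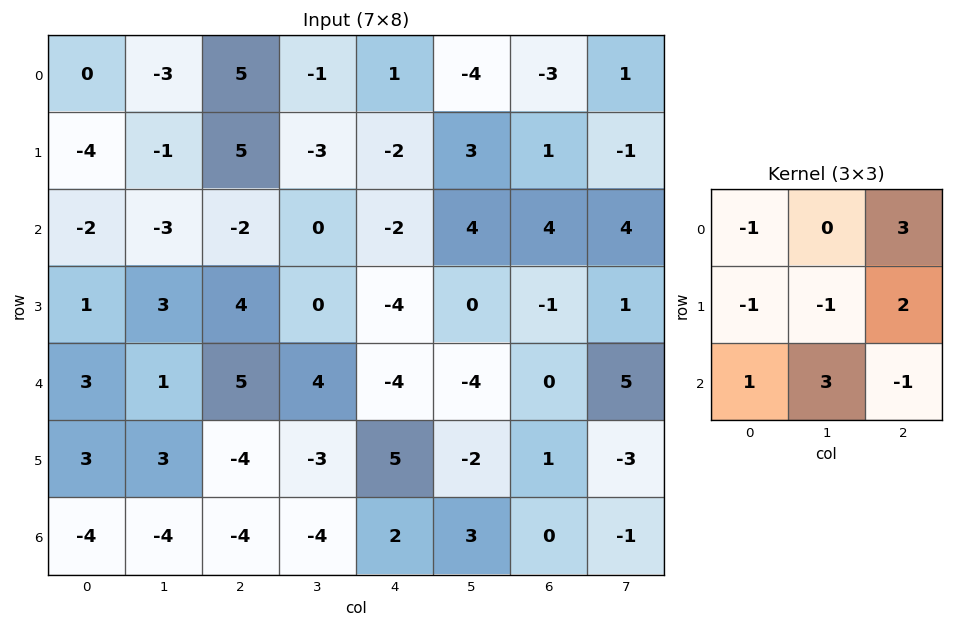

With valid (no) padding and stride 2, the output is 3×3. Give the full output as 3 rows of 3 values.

Output[0,0]: The receptive field on the input at this output position is [0 -3 5 / -4 -1 5 / -2 -3 -2]. Elementwise product with the kernel and sum: 0·-1 + 5·3 + -4·-1 + -1·-1 + 5·2 + -2·1 + -3·3 + -2·-1.
Output[0,1]: The receptive field on the input at this output position is [5 -1 1 / 5 -3 -2 / -2 0 -2]. Elementwise product with the kernel and sum: 5·-1 + 1·3 + 5·-1 + -3·-1 + -2·2 + -2·1 + 0·3 + -2·-1.

21 -8 -3
1 5 0
-14 -18 14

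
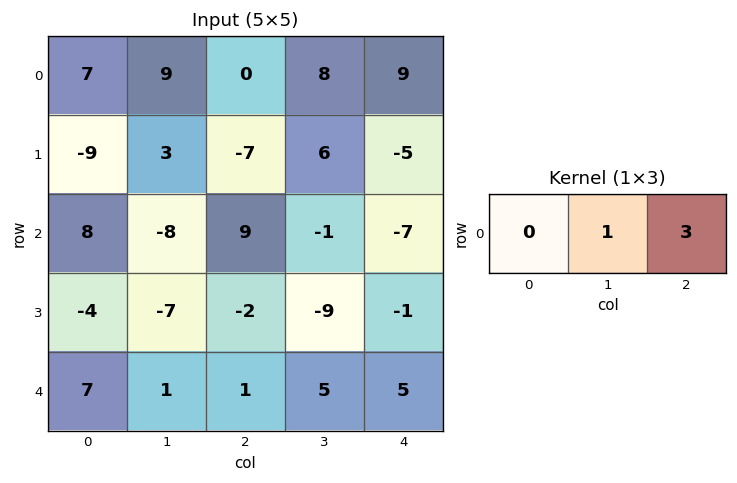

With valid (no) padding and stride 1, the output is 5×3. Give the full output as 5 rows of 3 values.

Output[0,0]: The receptive field on the input at this output position is [7 9 0]. Elementwise product with the kernel and sum: 9·1 + 0·3.

9 24 35
-18 11 -9
19 6 -22
-13 -29 -12
4 16 20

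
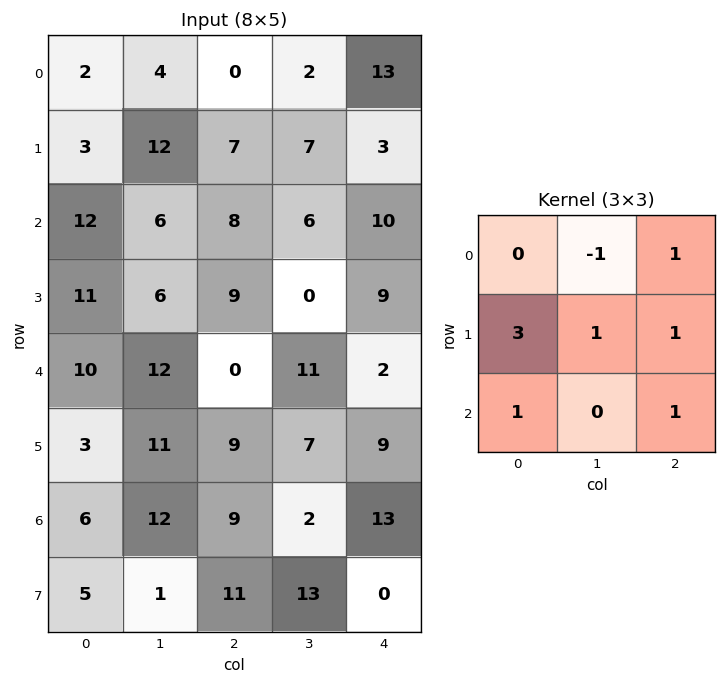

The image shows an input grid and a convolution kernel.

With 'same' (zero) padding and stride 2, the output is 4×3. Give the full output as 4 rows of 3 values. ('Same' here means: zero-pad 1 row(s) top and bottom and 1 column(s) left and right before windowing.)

Output[0,0]: The receptive field on the zero-padded input at this output position is [0 0 0 / 0 2 4 / 0 3 12]. Elementwise product with the kernel and sum: 0·-1 + 0·1 + 0·3 + 2·1 + 4·1 + 0·1 + 12·1.
Output[0,1]: The receptive field on the zero-padded input at this output position is [0 0 0 / 4 0 2 / 12 7 7]. Elementwise product with the kernel and sum: 0·-1 + 0·1 + 4·3 + 0·1 + 2·1 + 12·1 + 7·1.

18 33 26
33 38 25
28 56 33
27 59 23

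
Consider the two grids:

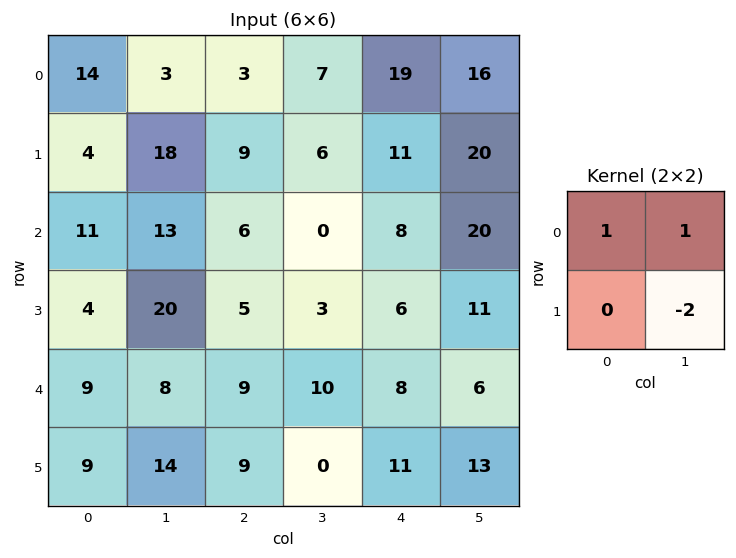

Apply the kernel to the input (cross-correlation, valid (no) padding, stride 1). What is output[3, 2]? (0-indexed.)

-12

The receptive field on the input at this output position is [5 3 / 9 10]. Elementwise product with the kernel and sum: 5·1 + 3·1 + 10·-2.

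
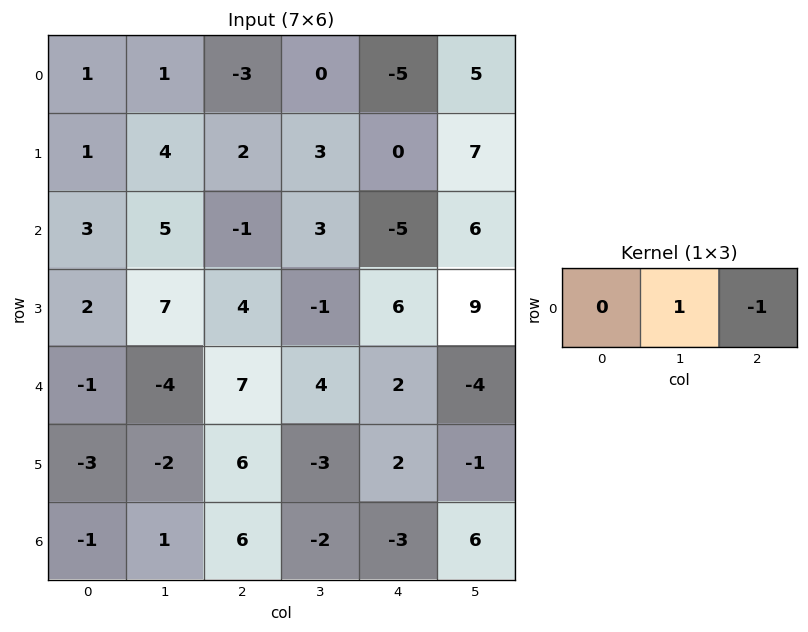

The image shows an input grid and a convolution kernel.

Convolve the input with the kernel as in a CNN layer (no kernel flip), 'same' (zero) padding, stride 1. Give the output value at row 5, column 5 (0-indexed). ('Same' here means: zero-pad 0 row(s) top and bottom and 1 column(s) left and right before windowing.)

The receptive field on the zero-padded input at this output position is [2 -1 0]. Elementwise product with the kernel and sum: -1·1 + 0·-1.

-1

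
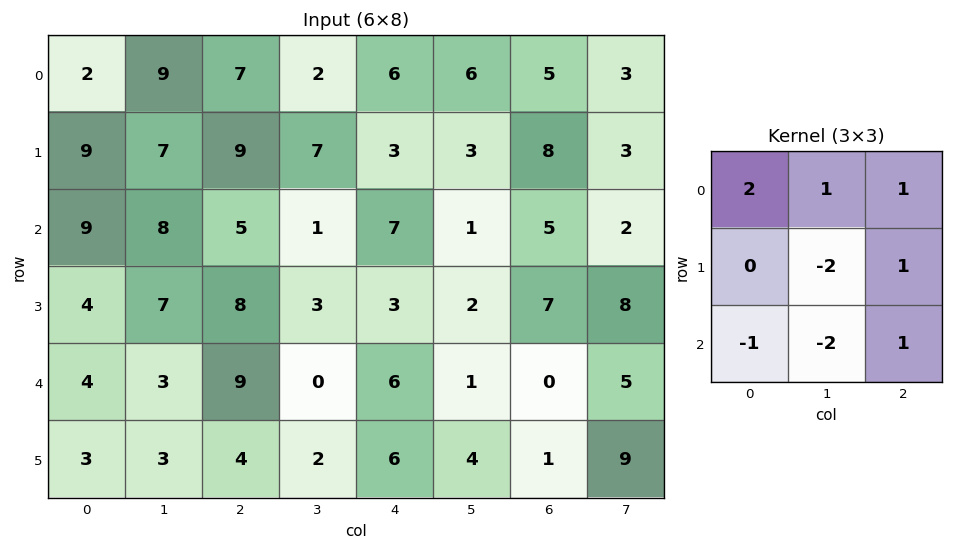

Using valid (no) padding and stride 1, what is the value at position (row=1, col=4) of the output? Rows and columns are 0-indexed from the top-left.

20

The receptive field on the input at this output position is [3 3 8 / 7 1 5 / 3 2 7]. Elementwise product with the kernel and sum: 3·2 + 3·1 + 8·1 + 1·-2 + 5·1 + 3·-1 + 2·-2 + 7·1.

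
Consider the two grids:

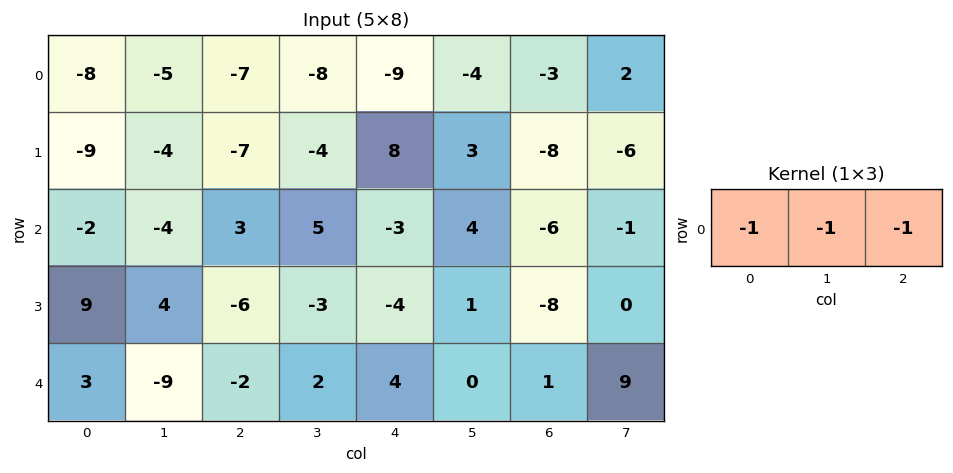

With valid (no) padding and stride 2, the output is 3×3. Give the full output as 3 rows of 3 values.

20 24 16
3 -5 5
8 -4 -5

Output[0,0]: The receptive field on the input at this output position is [-8 -5 -7]. Elementwise product with the kernel and sum: -8·-1 + -5·-1 + -7·-1.
Output[0,1]: The receptive field on the input at this output position is [-7 -8 -9]. Elementwise product with the kernel and sum: -7·-1 + -8·-1 + -9·-1.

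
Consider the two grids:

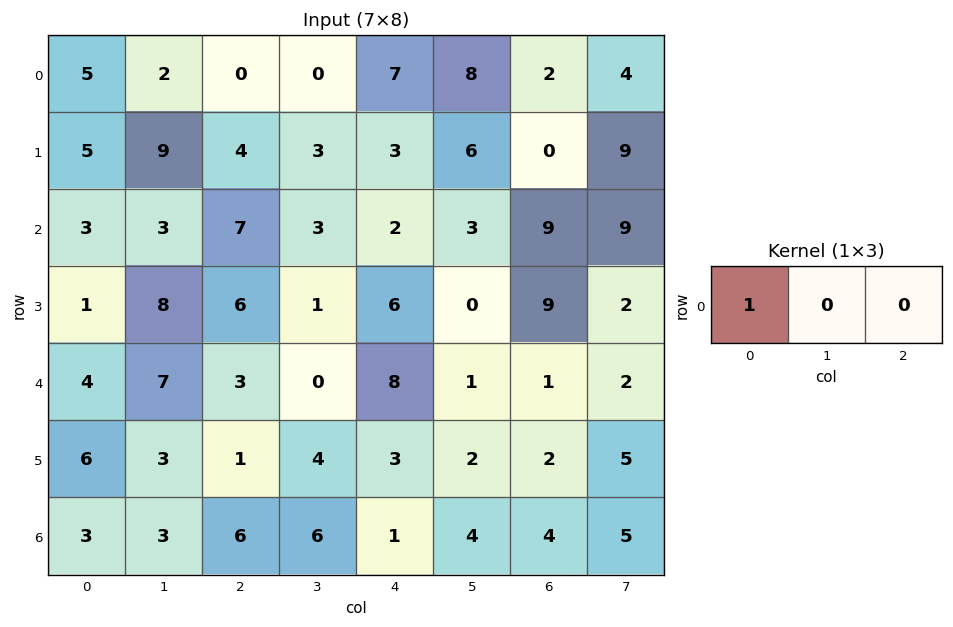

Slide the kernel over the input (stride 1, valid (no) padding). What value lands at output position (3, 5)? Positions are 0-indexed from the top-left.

The receptive field on the input at this output position is [0 9 2]. Elementwise product with the kernel and sum: 0·1.

0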